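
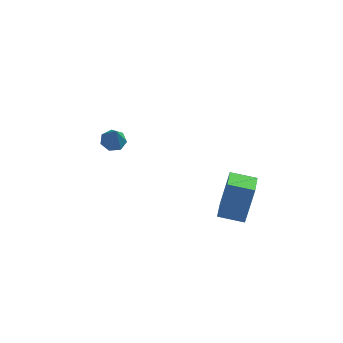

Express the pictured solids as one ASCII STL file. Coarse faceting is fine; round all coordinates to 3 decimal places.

solid 
facet normal -0.984 0.029 0.175
outer loop
vertex 1.67 -3.599 -1.091
vertex 1.665 -2.538 -1.295
vertex 1.304 -3.985 -3.091
endloop
endfacet
facet normal 0.003 -0.982 0.189
outer loop
vertex 2.515 -4.022 -3.305
vertex 1.67 -3.599 -1.091
vertex 1.304 -3.985 -3.091
endloop
endfacet
facet normal -0.984 0.030 0.174
outer loop
vertex 1.304 -3.985 -3.091
vertex 1.665 -2.538 -1.295
vertex 1.3 -2.925 -3.295
endloop
endfacet
facet normal -0.176 -0.187 -0.966
outer loop
vertex 1.3 -2.925 -3.295
vertex 2.515 -4.022 -3.305
vertex 1.304 -3.985 -3.091
endloop
endfacet
facet normal 0.176 0.187 0.966
outer loop
vertex 1.67 -3.599 -1.091
vertex 2.876 -2.575 -1.509
vertex 1.665 -2.538 -1.295
endloop
endfacet
facet normal 0.004 -0.982 0.189
outer loop
vertex 2.88 -3.635 -1.305
vertex 1.67 -3.599 -1.091
vertex 2.515 -4.022 -3.305
endloop
endfacet
facet normal 0.176 0.187 0.966
outer loop
vertex 2.88 -3.635 -1.305
vertex 2.876 -2.575 -1.509
vertex 1.67 -3.599 -1.091
endloop
endfacet
facet normal -0.003 0.982 -0.189
outer loop
vertex 1.665 -2.538 -1.295
vertex 2.876 -2.575 -1.509
vertex 1.3 -2.925 -3.295
endloop
endfacet
facet normal -0.176 -0.187 -0.966
outer loop
vertex 2.51 -2.961 -3.509
vertex 2.515 -4.022 -3.305
vertex 1.3 -2.925 -3.295
endloop
endfacet
facet normal -0.004 0.982 -0.189
outer loop
vertex 1.3 -2.925 -3.295
vertex 2.876 -2.575 -1.509
vertex 2.51 -2.961 -3.509
endloop
endfacet
facet normal 0.984 -0.029 -0.174
outer loop
vertex 2.51 -2.961 -3.509
vertex 2.88 -3.635 -1.305
vertex 2.515 -4.022 -3.305
endloop
endfacet
facet normal 0.984 -0.030 -0.174
outer loop
vertex 2.876 -2.575 -1.509
vertex 2.88 -3.635 -1.305
vertex 2.51 -2.961 -3.509
endloop
endfacet
facet normal -0.174 0.361 -0.916
outer loop
vertex -3.578 -0.003 -2.958
vertex -3.983 0.403 -2.721
vertex -3.373 0.472 -2.81
endloop
endfacet
facet normal 0.903 -0.420 0.096
outer loop
vertex -3.578 -0.003 -2.958
vertex -3.373 0.472 -2.81
vertex -3.757 -0.063 -1.539
endloop
endfacet
facet normal -0.174 0.361 -0.916
outer loop
vertex -3.373 0.472 -2.81
vertex -3.983 0.403 -2.721
vertex -3.627 0.895 -2.595
endloop
endfacet
facet normal 0.862 0.318 0.394
outer loop
vertex -3.373 0.472 -2.81
vertex -3.627 0.895 -2.595
vertex -3.757 -0.063 -1.539
endloop
endfacet
facet normal -0.175 0.361 -0.916
outer loop
vertex -3.627 0.895 -2.595
vertex -3.983 0.403 -2.721
vertex -4.149 0.947 -2.475
endloop
endfacet
facet normal 0.224 0.708 0.670
outer loop
vertex -3.627 0.895 -2.595
vertex -4.149 0.947 -2.475
vertex -3.757 -0.063 -1.539
endloop
endfacet
facet normal -0.175 0.361 -0.916
outer loop
vertex -4.149 0.947 -2.475
vertex -3.983 0.403 -2.721
vertex -4.546 0.589 -2.54
endloop
endfacet
facet normal -0.529 0.457 0.715
outer loop
vertex -4.149 0.947 -2.475
vertex -4.546 0.589 -2.54
vertex -3.757 -0.063 -1.539
endloop
endfacet
facet normal -0.175 0.362 -0.916
outer loop
vertex -4.546 0.589 -2.54
vertex -3.983 0.403 -2.721
vertex -4.518 0.091 -2.742
endloop
endfacet
facet normal -0.833 -0.248 0.495
outer loop
vertex -4.546 0.589 -2.54
vertex -4.518 0.091 -2.742
vertex -3.757 -0.063 -1.539
endloop
endfacet
facet normal -0.175 0.361 -0.916
outer loop
vertex -4.518 0.091 -2.742
vertex -3.983 0.403 -2.721
vertex -4.087 -0.172 -2.928
endloop
endfacet
facet normal -0.456 -0.872 0.177
outer loop
vertex -4.518 0.091 -2.742
vertex -4.087 -0.172 -2.928
vertex -3.757 -0.063 -1.539
endloop
endfacet
facet normal -0.174 0.361 -0.916
outer loop
vertex -4.087 -0.172 -2.928
vertex -3.983 0.403 -2.721
vertex -3.578 -0.003 -2.958
endloop
endfacet
facet normal 0.315 -0.949 -0.000
outer loop
vertex -4.087 -0.172 -2.928
vertex -3.578 -0.003 -2.958
vertex -3.757 -0.063 -1.539
endloop
endfacet

endsolid


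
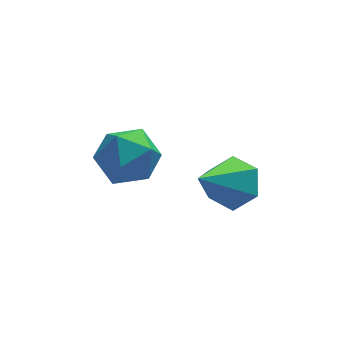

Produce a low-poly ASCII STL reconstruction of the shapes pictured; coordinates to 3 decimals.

solid 
facet normal 0.624 0.425 -0.656
outer loop
vertex 4.879 2.17 -0.061
vertex 4.28 2.237 -0.587
vertex 4.424 2.828 -0.067
endloop
endfacet
facet normal 0.266 0.192 0.945
outer loop
vertex 4.879 2.17 -0.061
vertex 4.424 2.828 -0.067
vertex 3.2 1.503 0.547
endloop
endfacet
facet normal 0.625 0.424 -0.655
outer loop
vertex 4.424 2.828 -0.067
vertex 4.28 2.237 -0.587
vertex 3.826 2.896 -0.593
endloop
endfacet
facet normal -0.440 0.679 0.588
outer loop
vertex 4.424 2.828 -0.067
vertex 3.826 2.896 -0.593
vertex 3.2 1.503 0.547
endloop
endfacet
facet normal 0.624 0.424 -0.656
outer loop
vertex 3.826 2.896 -0.593
vertex 4.28 2.237 -0.587
vertex 3.681 2.305 -1.113
endloop
endfacet
facet normal -0.938 0.329 -0.113
outer loop
vertex 3.826 2.896 -0.593
vertex 3.681 2.305 -1.113
vertex 3.2 1.503 0.547
endloop
endfacet
facet normal 0.624 0.425 -0.656
outer loop
vertex 3.681 2.305 -1.113
vertex 4.28 2.237 -0.587
vertex 4.136 1.647 -1.107
endloop
endfacet
facet normal -0.730 -0.509 -0.457
outer loop
vertex 3.681 2.305 -1.113
vertex 4.136 1.647 -1.107
vertex 3.2 1.503 0.547
endloop
endfacet
facet normal 0.624 0.425 -0.656
outer loop
vertex 4.136 1.647 -1.107
vertex 4.28 2.237 -0.587
vertex 4.735 1.579 -0.581
endloop
endfacet
facet normal -0.025 -0.995 -0.101
outer loop
vertex 4.136 1.647 -1.107
vertex 4.735 1.579 -0.581
vertex 3.2 1.503 0.547
endloop
endfacet
facet normal 0.624 0.425 -0.656
outer loop
vertex 4.735 1.579 -0.581
vertex 4.28 2.237 -0.587
vertex 4.879 2.17 -0.061
endloop
endfacet
facet normal 0.473 -0.644 0.601
outer loop
vertex 4.735 1.579 -0.581
vertex 4.879 2.17 -0.061
vertex 3.2 1.503 0.547
endloop
endfacet
facet normal -0.686 -0.358 0.633
outer loop
vertex 0.793 2.229 1.22
vertex 1.325 1.518 1.394
vertex 1.395 2.268 1.894
endloop
endfacet
facet normal -0.707 0.355 0.611
outer loop
vertex 0.793 2.229 1.22
vertex 1.395 2.268 1.894
vertex 1.28 2.98 1.348
endloop
endfacet
facet normal -0.832 0.551 -0.065
outer loop
vertex 0.793 2.229 1.22
vertex 1.28 2.98 1.348
vertex 1.14 2.67 0.51
endloop
endfacet
facet normal -0.887 -0.041 -0.459
outer loop
vertex 0.793 2.229 1.22
vertex 1.14 2.67 0.51
vertex 1.167 1.766 0.539
endloop
endfacet
facet normal -0.797 -0.603 -0.028
outer loop
vertex 0.793 2.229 1.22
vertex 1.167 1.766 0.539
vertex 1.325 1.518 1.394
endloop
endfacet
facet normal -0.065 0.601 0.797
outer loop
vertex 1.28 2.98 1.348
vertex 1.395 2.268 1.894
vertex 2.113 2.734 1.601
endloop
endfacet
facet normal -0.030 -0.553 0.833
outer loop
vertex 1.395 2.268 1.894
vertex 1.325 1.518 1.394
vertex 2.14 1.83 1.63
endloop
endfacet
facet normal -0.208 -0.949 -0.237
outer loop
vertex 1.325 1.518 1.394
vertex 1.167 1.766 0.539
vertex 2.0 1.52 0.792
endloop
endfacet
facet normal -0.355 -0.041 -0.934
outer loop
vertex 1.167 1.766 0.539
vertex 1.14 2.67 0.51
vertex 1.885 2.232 0.246
endloop
endfacet
facet normal -0.266 0.918 -0.295
outer loop
vertex 1.14 2.67 0.51
vertex 1.28 2.98 1.348
vertex 1.955 2.982 0.746
endloop
endfacet
facet normal 0.887 0.041 0.459
outer loop
vertex 2.487 2.271 0.92
vertex 2.113 2.734 1.601
vertex 2.14 1.83 1.63
endloop
endfacet
facet normal 0.832 -0.551 0.065
outer loop
vertex 2.487 2.271 0.92
vertex 2.14 1.83 1.63
vertex 2.0 1.52 0.792
endloop
endfacet
facet normal 0.707 -0.355 -0.611
outer loop
vertex 2.487 2.271 0.92
vertex 2.0 1.52 0.792
vertex 1.885 2.232 0.246
endloop
endfacet
facet normal 0.686 0.358 -0.633
outer loop
vertex 2.487 2.271 0.92
vertex 1.885 2.232 0.246
vertex 1.955 2.982 0.746
endloop
endfacet
facet normal 0.797 0.603 0.028
outer loop
vertex 2.487 2.271 0.92
vertex 1.955 2.982 0.746
vertex 2.113 2.734 1.601
endloop
endfacet
facet normal 0.355 0.041 0.934
outer loop
vertex 2.14 1.83 1.63
vertex 2.113 2.734 1.601
vertex 1.395 2.268 1.894
endloop
endfacet
facet normal 0.266 -0.918 0.295
outer loop
vertex 2.0 1.52 0.792
vertex 2.14 1.83 1.63
vertex 1.325 1.518 1.394
endloop
endfacet
facet normal 0.065 -0.601 -0.797
outer loop
vertex 1.885 2.232 0.246
vertex 2.0 1.52 0.792
vertex 1.167 1.766 0.539
endloop
endfacet
facet normal 0.030 0.553 -0.833
outer loop
vertex 1.955 2.982 0.746
vertex 1.885 2.232 0.246
vertex 1.14 2.67 0.51
endloop
endfacet
facet normal 0.208 0.949 0.237
outer loop
vertex 2.113 2.734 1.601
vertex 1.955 2.982 0.746
vertex 1.28 2.98 1.348
endloop
endfacet

endsolid


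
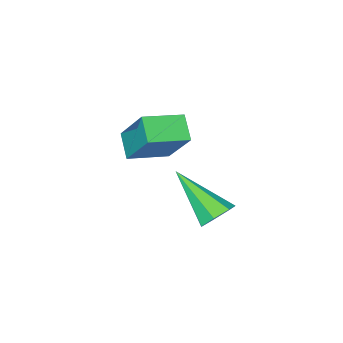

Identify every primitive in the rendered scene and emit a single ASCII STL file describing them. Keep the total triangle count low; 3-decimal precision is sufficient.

solid 
facet normal -0.944 0.285 -0.164
outer loop
vertex 0.527 1.549 -0.006
vertex 0.853 2.258 -0.648
vertex 0.405 0.341 -1.402
endloop
endfacet
facet normal -0.322 -0.702 0.635
outer loop
vertex 1.727 -0.058 -1.172
vertex 0.527 1.549 -0.006
vertex 0.405 0.341 -1.402
endloop
endfacet
facet normal -0.944 0.285 -0.164
outer loop
vertex 0.405 0.341 -1.402
vertex 0.853 2.258 -0.648
vertex 0.731 1.05 -2.044
endloop
endfacet
facet normal -0.066 -0.653 -0.755
outer loop
vertex 0.731 1.05 -2.044
vertex 1.727 -0.058 -1.172
vertex 0.405 0.341 -1.402
endloop
endfacet
facet normal 0.066 0.653 0.755
outer loop
vertex 0.527 1.549 -0.006
vertex 2.175 1.859 -0.418
vertex 0.853 2.258 -0.648
endloop
endfacet
facet normal -0.322 -0.702 0.635
outer loop
vertex 1.849 1.15 0.224
vertex 0.527 1.549 -0.006
vertex 1.727 -0.058 -1.172
endloop
endfacet
facet normal 0.066 0.653 0.755
outer loop
vertex 1.849 1.15 0.224
vertex 2.175 1.859 -0.418
vertex 0.527 1.549 -0.006
endloop
endfacet
facet normal 0.322 0.702 -0.635
outer loop
vertex 0.853 2.258 -0.648
vertex 2.175 1.859 -0.418
vertex 0.731 1.05 -2.044
endloop
endfacet
facet normal -0.066 -0.653 -0.755
outer loop
vertex 2.053 0.651 -1.814
vertex 1.727 -0.058 -1.172
vertex 0.731 1.05 -2.044
endloop
endfacet
facet normal 0.322 0.702 -0.635
outer loop
vertex 0.731 1.05 -2.044
vertex 2.175 1.859 -0.418
vertex 2.053 0.651 -1.814
endloop
endfacet
facet normal 0.944 -0.285 0.164
outer loop
vertex 2.053 0.651 -1.814
vertex 1.849 1.15 0.224
vertex 1.727 -0.058 -1.172
endloop
endfacet
facet normal 0.944 -0.285 0.164
outer loop
vertex 2.175 1.859 -0.418
vertex 1.849 1.15 0.224
vertex 2.053 0.651 -1.814
endloop
endfacet
facet normal -0.151 0.761 -0.631
outer loop
vertex 0.636 2.516 -4.521
vertex -0.044 2.472 -4.411
vertex 0.424 2.848 -4.07
endloop
endfacet
facet normal 0.929 0.114 0.353
outer loop
vertex 0.636 2.516 -4.521
vertex 0.424 2.848 -4.07
vertex 0.284 0.828 -3.049
endloop
endfacet
facet normal -0.152 0.761 -0.631
outer loop
vertex 0.424 2.848 -4.07
vertex -0.044 2.472 -4.411
vertex -0.141 2.896 -3.876
endloop
endfacet
facet normal 0.327 0.408 0.852
outer loop
vertex 0.424 2.848 -4.07
vertex -0.141 2.896 -3.876
vertex 0.284 0.828 -3.049
endloop
endfacet
facet normal -0.152 0.761 -0.631
outer loop
vertex -0.141 2.896 -3.876
vertex -0.044 2.472 -4.411
vertex -0.632 2.625 -4.085
endloop
endfacet
facet normal -0.488 0.236 0.840
outer loop
vertex -0.141 2.896 -3.876
vertex -0.632 2.625 -4.085
vertex 0.284 0.828 -3.049
endloop
endfacet
facet normal -0.152 0.761 -0.631
outer loop
vertex -0.632 2.625 -4.085
vertex -0.044 2.472 -4.411
vertex -0.68 2.239 -4.539
endloop
endfacet
facet normal -0.905 -0.272 0.327
outer loop
vertex -0.632 2.625 -4.085
vertex -0.68 2.239 -4.539
vertex 0.284 0.828 -3.049
endloop
endfacet
facet normal -0.152 0.761 -0.630
outer loop
vertex -0.68 2.239 -4.539
vertex -0.044 2.472 -4.411
vertex -0.249 2.028 -4.898
endloop
endfacet
facet normal -0.609 -0.734 -0.300
outer loop
vertex -0.68 2.239 -4.539
vertex -0.249 2.028 -4.898
vertex 0.284 0.828 -3.049
endloop
endfacet
facet normal -0.151 0.761 -0.630
outer loop
vertex -0.249 2.028 -4.898
vertex -0.044 2.472 -4.411
vertex 0.337 2.152 -4.889
endloop
endfacet
facet normal 0.178 -0.801 -0.571
outer loop
vertex -0.249 2.028 -4.898
vertex 0.337 2.152 -4.889
vertex 0.284 0.828 -3.049
endloop
endfacet
facet normal -0.151 0.761 -0.630
outer loop
vertex 0.337 2.152 -4.889
vertex -0.044 2.472 -4.411
vertex 0.636 2.516 -4.521
endloop
endfacet
facet normal 0.861 -0.424 -0.280
outer loop
vertex 0.337 2.152 -4.889
vertex 0.636 2.516 -4.521
vertex 0.284 0.828 -3.049
endloop
endfacet

endsolid


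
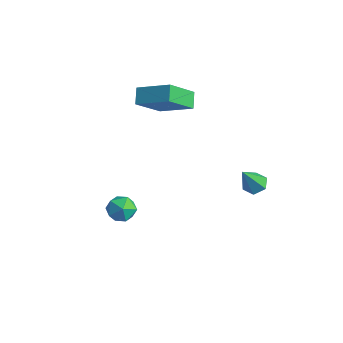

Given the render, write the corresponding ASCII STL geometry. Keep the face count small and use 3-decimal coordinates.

solid 
facet normal -0.710 0.695 -0.113
outer loop
vertex -2.541 -0.822 -2.845
vertex -2.723 -0.864 -1.96
vertex -2.104 -0.281 -2.267
endloop
endfacet
facet normal -0.188 0.784 -0.591
outer loop
vertex -2.541 -0.822 -2.845
vertex -2.104 -0.281 -2.267
vertex -1.653 -0.681 -2.941
endloop
endfacet
facet normal -0.134 0.184 -0.974
outer loop
vertex -2.541 -0.822 -2.845
vertex -1.653 -0.681 -2.941
vertex -1.993 -1.511 -3.051
endloop
endfacet
facet normal -0.623 -0.277 -0.731
outer loop
vertex -2.541 -0.822 -2.845
vertex -1.993 -1.511 -3.051
vertex -2.654 -1.625 -2.444
endloop
endfacet
facet normal -0.979 0.038 -0.200
outer loop
vertex -2.541 -0.822 -2.845
vertex -2.654 -1.625 -2.444
vertex -2.723 -0.864 -1.96
endloop
endfacet
facet normal 0.422 0.875 -0.237
outer loop
vertex -1.653 -0.681 -2.941
vertex -2.104 -0.281 -2.267
vertex -1.286 -0.635 -2.116
endloop
endfacet
facet normal -0.421 0.730 0.538
outer loop
vertex -2.104 -0.281 -2.267
vertex -2.723 -0.864 -1.96
vertex -1.947 -0.749 -1.509
endloop
endfacet
facet normal -0.855 -0.331 0.399
outer loop
vertex -2.723 -0.864 -1.96
vertex -2.654 -1.625 -2.444
vertex -2.287 -1.579 -1.619
endloop
endfacet
facet normal -0.279 -0.842 -0.462
outer loop
vertex -2.654 -1.625 -2.444
vertex -1.993 -1.511 -3.051
vertex -1.836 -1.979 -2.293
endloop
endfacet
facet normal 0.511 -0.096 -0.854
outer loop
vertex -1.993 -1.511 -3.051
vertex -1.653 -0.681 -2.941
vertex -1.217 -1.396 -2.6
endloop
endfacet
facet normal 0.623 0.277 0.731
outer loop
vertex -1.399 -1.438 -1.715
vertex -1.286 -0.635 -2.116
vertex -1.947 -0.749 -1.509
endloop
endfacet
facet normal 0.134 -0.184 0.974
outer loop
vertex -1.399 -1.438 -1.715
vertex -1.947 -0.749 -1.509
vertex -2.287 -1.579 -1.619
endloop
endfacet
facet normal 0.188 -0.784 0.591
outer loop
vertex -1.399 -1.438 -1.715
vertex -2.287 -1.579 -1.619
vertex -1.836 -1.979 -2.293
endloop
endfacet
facet normal 0.710 -0.695 0.113
outer loop
vertex -1.399 -1.438 -1.715
vertex -1.836 -1.979 -2.293
vertex -1.217 -1.396 -2.6
endloop
endfacet
facet normal 0.979 -0.038 0.200
outer loop
vertex -1.399 -1.438 -1.715
vertex -1.217 -1.396 -2.6
vertex -1.286 -0.635 -2.116
endloop
endfacet
facet normal 0.279 0.842 0.462
outer loop
vertex -1.947 -0.749 -1.509
vertex -1.286 -0.635 -2.116
vertex -2.104 -0.281 -2.267
endloop
endfacet
facet normal -0.511 0.096 0.854
outer loop
vertex -2.287 -1.579 -1.619
vertex -1.947 -0.749 -1.509
vertex -2.723 -0.864 -1.96
endloop
endfacet
facet normal -0.422 -0.875 0.237
outer loop
vertex -1.836 -1.979 -2.293
vertex -2.287 -1.579 -1.619
vertex -2.654 -1.625 -2.444
endloop
endfacet
facet normal 0.421 -0.730 -0.538
outer loop
vertex -1.217 -1.396 -2.6
vertex -1.836 -1.979 -2.293
vertex -1.993 -1.511 -3.051
endloop
endfacet
facet normal 0.855 0.331 -0.399
outer loop
vertex -1.286 -0.635 -2.116
vertex -1.217 -1.396 -2.6
vertex -1.653 -0.681 -2.941
endloop
endfacet
facet normal -0.590 0.505 0.630
outer loop
vertex -4.312 1.593 4.433
vertex -2.645 2.465 5.297
vertex -4.429 3.221 3.018
endloop
endfacet
facet normal -0.806 -0.421 -0.417
outer loop
vertex -3.815 2.695 2.363
vertex -4.312 1.593 4.433
vertex -4.429 3.221 3.018
endloop
endfacet
facet normal -0.590 0.505 0.630
outer loop
vertex -4.429 3.221 3.018
vertex -2.645 2.465 5.297
vertex -2.762 4.092 3.881
endloop
endfacet
facet normal -0.054 0.753 -0.656
outer loop
vertex -2.762 4.092 3.881
vertex -3.815 2.695 2.363
vertex -4.429 3.221 3.018
endloop
endfacet
facet normal 0.054 -0.753 0.656
outer loop
vertex -4.312 1.593 4.433
vertex -2.031 1.939 4.642
vertex -2.645 2.465 5.297
endloop
endfacet
facet normal -0.805 -0.421 -0.418
outer loop
vertex -3.698 1.068 3.779
vertex -4.312 1.593 4.433
vertex -3.815 2.695 2.363
endloop
endfacet
facet normal 0.054 -0.753 0.656
outer loop
vertex -3.698 1.068 3.779
vertex -2.031 1.939 4.642
vertex -4.312 1.593 4.433
endloop
endfacet
facet normal 0.806 0.421 0.417
outer loop
vertex -2.645 2.465 5.297
vertex -2.031 1.939 4.642
vertex -2.762 4.092 3.881
endloop
endfacet
facet normal -0.054 0.753 -0.656
outer loop
vertex -2.148 3.567 3.227
vertex -3.815 2.695 2.363
vertex -2.762 4.092 3.881
endloop
endfacet
facet normal 0.805 0.421 0.418
outer loop
vertex -2.762 4.092 3.881
vertex -2.031 1.939 4.642
vertex -2.148 3.567 3.227
endloop
endfacet
facet normal 0.590 -0.505 -0.629
outer loop
vertex -2.148 3.567 3.227
vertex -3.698 1.068 3.779
vertex -3.815 2.695 2.363
endloop
endfacet
facet normal 0.590 -0.505 -0.630
outer loop
vertex -2.031 1.939 4.642
vertex -3.698 1.068 3.779
vertex -2.148 3.567 3.227
endloop
endfacet
facet normal -0.095 0.530 -0.843
outer loop
vertex 3.638 2.846 0.745
vertex 3.204 3.277 1.065
vertex 3.882 3.405 1.069
endloop
endfacet
facet normal 0.914 -0.405 0.010
outer loop
vertex 3.638 2.846 0.745
vertex 3.882 3.405 1.069
vertex 3.376 2.303 2.615
endloop
endfacet
facet normal -0.095 0.529 -0.843
outer loop
vertex 3.882 3.405 1.069
vertex 3.204 3.277 1.065
vertex 3.448 3.836 1.388
endloop
endfacet
facet normal 0.763 0.382 0.522
outer loop
vertex 3.882 3.405 1.069
vertex 3.448 3.836 1.388
vertex 3.376 2.303 2.615
endloop
endfacet
facet normal -0.095 0.529 -0.843
outer loop
vertex 3.448 3.836 1.388
vertex 3.204 3.277 1.065
vertex 2.77 3.708 1.384
endloop
endfacet
facet normal -0.122 0.624 0.772
outer loop
vertex 3.448 3.836 1.388
vertex 2.77 3.708 1.384
vertex 3.376 2.303 2.615
endloop
endfacet
facet normal -0.093 0.530 -0.843
outer loop
vertex 2.77 3.708 1.384
vertex 3.204 3.277 1.065
vertex 2.526 3.15 1.06
endloop
endfacet
facet normal -0.856 0.078 0.511
outer loop
vertex 2.77 3.708 1.384
vertex 2.526 3.15 1.06
vertex 3.376 2.303 2.615
endloop
endfacet
facet normal -0.093 0.530 -0.843
outer loop
vertex 2.526 3.15 1.06
vertex 3.204 3.277 1.065
vertex 2.96 2.719 0.741
endloop
endfacet
facet normal -0.705 -0.709 -0.001
outer loop
vertex 2.526 3.15 1.06
vertex 2.96 2.719 0.741
vertex 3.376 2.303 2.615
endloop
endfacet
facet normal -0.094 0.530 -0.842
outer loop
vertex 2.96 2.719 0.741
vertex 3.204 3.277 1.065
vertex 3.638 2.846 0.745
endloop
endfacet
facet normal 0.180 -0.951 -0.251
outer loop
vertex 2.96 2.719 0.741
vertex 3.638 2.846 0.745
vertex 3.376 2.303 2.615
endloop
endfacet

endsolid


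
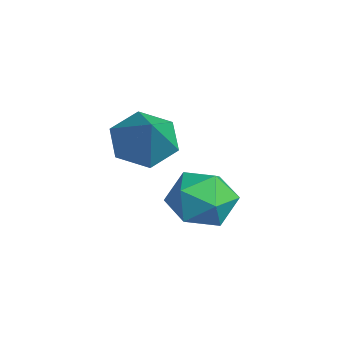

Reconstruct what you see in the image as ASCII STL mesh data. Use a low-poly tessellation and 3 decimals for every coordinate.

solid 
facet normal -0.447 0.299 0.843
outer loop
vertex -0.802 2.66 -0.553
vertex -0.84 1.594 -0.195
vertex 0.05 2.238 0.049
endloop
endfacet
facet normal -0.016 0.808 0.589
outer loop
vertex -0.802 2.66 -0.553
vertex 0.05 2.238 0.049
vertex 0.261 2.892 -0.842
endloop
endfacet
facet normal -0.231 0.970 -0.071
outer loop
vertex -0.802 2.66 -0.553
vertex 0.261 2.892 -0.842
vertex -0.499 2.653 -1.637
endloop
endfacet
facet normal -0.796 0.561 -0.226
outer loop
vertex -0.802 2.66 -0.553
vertex -0.499 2.653 -1.637
vertex -1.179 1.85 -1.237
endloop
endfacet
facet normal -0.929 0.147 0.338
outer loop
vertex -0.802 2.66 -0.553
vertex -1.179 1.85 -1.237
vertex -0.84 1.594 -0.195
endloop
endfacet
facet normal 0.643 0.537 0.546
outer loop
vertex 0.261 2.892 -0.842
vertex 0.05 2.238 0.049
vertex 0.879 1.97 -0.663
endloop
endfacet
facet normal -0.055 -0.286 0.957
outer loop
vertex 0.05 2.238 0.049
vertex -0.84 1.594 -0.195
vertex 0.199 1.167 -0.263
endloop
endfacet
facet normal -0.835 -0.532 0.141
outer loop
vertex -0.84 1.594 -0.195
vertex -1.179 1.85 -1.237
vertex -0.561 0.928 -1.058
endloop
endfacet
facet normal -0.619 0.139 -0.773
outer loop
vertex -1.179 1.85 -1.237
vertex -0.499 2.653 -1.637
vertex -0.35 1.582 -1.949
endloop
endfacet
facet normal 0.295 0.800 -0.522
outer loop
vertex -0.499 2.653 -1.637
vertex 0.261 2.892 -0.842
vertex 0.54 2.226 -1.705
endloop
endfacet
facet normal 0.796 -0.561 0.226
outer loop
vertex 0.502 1.16 -1.347
vertex 0.879 1.97 -0.663
vertex 0.199 1.167 -0.263
endloop
endfacet
facet normal 0.231 -0.970 0.071
outer loop
vertex 0.502 1.16 -1.347
vertex 0.199 1.167 -0.263
vertex -0.561 0.928 -1.058
endloop
endfacet
facet normal 0.016 -0.808 -0.589
outer loop
vertex 0.502 1.16 -1.347
vertex -0.561 0.928 -1.058
vertex -0.35 1.582 -1.949
endloop
endfacet
facet normal 0.447 -0.299 -0.843
outer loop
vertex 0.502 1.16 -1.347
vertex -0.35 1.582 -1.949
vertex 0.54 2.226 -1.705
endloop
endfacet
facet normal 0.929 -0.147 -0.338
outer loop
vertex 0.502 1.16 -1.347
vertex 0.54 2.226 -1.705
vertex 0.879 1.97 -0.663
endloop
endfacet
facet normal 0.619 -0.139 0.773
outer loop
vertex 0.199 1.167 -0.263
vertex 0.879 1.97 -0.663
vertex 0.05 2.238 0.049
endloop
endfacet
facet normal -0.295 -0.800 0.522
outer loop
vertex -0.561 0.928 -1.058
vertex 0.199 1.167 -0.263
vertex -0.84 1.594 -0.195
endloop
endfacet
facet normal -0.643 -0.537 -0.546
outer loop
vertex -0.35 1.582 -1.949
vertex -0.561 0.928 -1.058
vertex -1.179 1.85 -1.237
endloop
endfacet
facet normal 0.055 0.286 -0.957
outer loop
vertex 0.54 2.226 -1.705
vertex -0.35 1.582 -1.949
vertex -0.499 2.653 -1.637
endloop
endfacet
facet normal 0.835 0.532 -0.141
outer loop
vertex 0.879 1.97 -0.663
vertex 0.54 2.226 -1.705
vertex 0.261 2.892 -0.842
endloop
endfacet
facet normal -0.706 0.107 -0.700
outer loop
vertex -0.105 0.393 0.617
vertex -0.825 0.445 1.351
vertex -0.365 1.304 1.019
endloop
endfacet
facet normal 0.896 0.366 -0.251
outer loop
vertex -0.105 0.393 0.617
vertex -0.365 1.304 1.019
vertex 0.545 0.235 2.709
endloop
endfacet
facet normal -0.706 0.108 -0.700
outer loop
vertex -0.365 1.304 1.019
vertex -0.825 0.445 1.351
vertex -1.085 1.356 1.754
endloop
endfacet
facet normal 0.397 0.857 0.328
outer loop
vertex -0.365 1.304 1.019
vertex -1.085 1.356 1.754
vertex 0.545 0.235 2.709
endloop
endfacet
facet normal -0.706 0.108 -0.700
outer loop
vertex -1.085 1.356 1.754
vertex -0.825 0.445 1.351
vertex -1.545 0.497 2.086
endloop
endfacet
facet normal -0.204 0.446 0.872
outer loop
vertex -1.085 1.356 1.754
vertex -1.545 0.497 2.086
vertex 0.545 0.235 2.709
endloop
endfacet
facet normal -0.706 0.108 -0.700
outer loop
vertex -1.545 0.497 2.086
vertex -0.825 0.445 1.351
vertex -1.285 -0.415 1.683
endloop
endfacet
facet normal -0.306 -0.456 0.835
outer loop
vertex -1.545 0.497 2.086
vertex -1.285 -0.415 1.683
vertex 0.545 0.235 2.709
endloop
endfacet
facet normal -0.706 0.108 -0.700
outer loop
vertex -1.285 -0.415 1.683
vertex -0.825 0.445 1.351
vertex -0.565 -0.467 0.948
endloop
endfacet
facet normal 0.193 -0.947 0.256
outer loop
vertex -1.285 -0.415 1.683
vertex -0.565 -0.467 0.948
vertex 0.545 0.235 2.709
endloop
endfacet
facet normal -0.706 0.108 -0.700
outer loop
vertex -0.565 -0.467 0.948
vertex -0.825 0.445 1.351
vertex -0.105 0.393 0.617
endloop
endfacet
facet normal 0.794 -0.535 -0.287
outer loop
vertex -0.565 -0.467 0.948
vertex -0.105 0.393 0.617
vertex 0.545 0.235 2.709
endloop
endfacet

endsolid


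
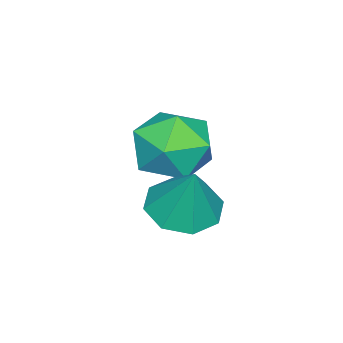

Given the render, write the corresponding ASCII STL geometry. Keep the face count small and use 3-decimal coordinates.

solid 
facet normal -0.258 -0.310 -0.915
outer loop
vertex 2.095 2.159 1.214
vertex 1.351 2.227 1.401
vertex 1.88 2.695 1.093
endloop
endfacet
facet normal 0.909 0.394 0.132
outer loop
vertex 2.095 2.159 1.214
vertex 1.88 2.695 1.093
vertex 1.689 2.633 2.599
endloop
endfacet
facet normal -0.259 -0.310 -0.915
outer loop
vertex 1.88 2.695 1.093
vertex 1.351 2.227 1.401
vertex 1.355 2.956 1.153
endloop
endfacet
facet normal 0.452 0.887 0.094
outer loop
vertex 1.88 2.695 1.093
vertex 1.355 2.956 1.153
vertex 1.689 2.633 2.599
endloop
endfacet
facet normal -0.257 -0.310 -0.915
outer loop
vertex 1.355 2.956 1.153
vertex 1.351 2.227 1.401
vertex 0.828 2.791 1.357
endloop
endfacet
facet normal -0.197 0.946 0.257
outer loop
vertex 1.355 2.956 1.153
vertex 0.828 2.791 1.357
vertex 1.689 2.633 2.599
endloop
endfacet
facet normal -0.257 -0.310 -0.915
outer loop
vertex 0.828 2.791 1.357
vertex 1.351 2.227 1.401
vertex 0.607 2.295 1.587
endloop
endfacet
facet normal -0.659 0.538 0.526
outer loop
vertex 0.828 2.791 1.357
vertex 0.607 2.295 1.587
vertex 1.689 2.633 2.599
endloop
endfacet
facet normal -0.257 -0.310 -0.915
outer loop
vertex 0.607 2.295 1.587
vertex 1.351 2.227 1.401
vertex 0.822 1.76 1.708
endloop
endfacet
facet normal -0.663 -0.099 0.742
outer loop
vertex 0.607 2.295 1.587
vertex 0.822 1.76 1.708
vertex 1.689 2.633 2.599
endloop
endfacet
facet normal -0.259 -0.309 -0.915
outer loop
vertex 0.822 1.76 1.708
vertex 1.351 2.227 1.401
vertex 1.347 1.498 1.648
endloop
endfacet
facet normal -0.206 -0.591 0.780
outer loop
vertex 0.822 1.76 1.708
vertex 1.347 1.498 1.648
vertex 1.689 2.633 2.599
endloop
endfacet
facet normal -0.257 -0.309 -0.916
outer loop
vertex 1.347 1.498 1.648
vertex 1.351 2.227 1.401
vertex 1.874 1.664 1.444
endloop
endfacet
facet normal 0.444 -0.650 0.617
outer loop
vertex 1.347 1.498 1.648
vertex 1.874 1.664 1.444
vertex 1.689 2.633 2.599
endloop
endfacet
facet normal -0.258 -0.310 -0.915
outer loop
vertex 1.874 1.664 1.444
vertex 1.351 2.227 1.401
vertex 2.095 2.159 1.214
endloop
endfacet
facet normal 0.905 -0.242 0.348
outer loop
vertex 1.874 1.664 1.444
vertex 2.095 2.159 1.214
vertex 1.689 2.633 2.599
endloop
endfacet
facet normal -0.916 0.353 -0.192
outer loop
vertex -0.72 1.761 1.293
vertex -1.08 0.896 1.421
vertex -1.005 1.49 2.154
endloop
endfacet
facet normal -0.506 0.857 0.102
outer loop
vertex -0.72 1.761 1.293
vertex -1.005 1.49 2.154
vertex -0.2 1.977 2.054
endloop
endfacet
facet normal 0.066 0.947 -0.314
outer loop
vertex -0.72 1.761 1.293
vertex -0.2 1.977 2.054
vertex 0.223 1.684 1.26
endloop
endfacet
facet normal 0.010 0.500 -0.866
outer loop
vertex -0.72 1.761 1.293
vertex 0.223 1.684 1.26
vertex -0.321 1.016 0.868
endloop
endfacet
facet normal -0.597 0.131 -0.791
outer loop
vertex -0.72 1.761 1.293
vertex -0.321 1.016 0.868
vertex -1.08 0.896 1.421
endloop
endfacet
facet normal -0.281 0.616 0.736
outer loop
vertex -0.2 1.977 2.054
vertex -1.005 1.49 2.154
vertex -0.239 1.244 2.652
endloop
endfacet
facet normal -0.945 -0.200 0.258
outer loop
vertex -1.005 1.49 2.154
vertex -1.08 0.896 1.421
vertex -0.783 0.576 2.26
endloop
endfacet
facet normal -0.430 -0.557 -0.711
outer loop
vertex -1.08 0.896 1.421
vertex -0.321 1.016 0.868
vertex -0.36 0.283 1.466
endloop
endfacet
facet normal 0.553 0.038 -0.832
outer loop
vertex -0.321 1.016 0.868
vertex 0.223 1.684 1.26
vertex 0.445 0.77 1.366
endloop
endfacet
facet normal 0.645 0.762 0.062
outer loop
vertex 0.223 1.684 1.26
vertex -0.2 1.977 2.054
vertex 0.52 1.364 2.099
endloop
endfacet
facet normal -0.010 -0.500 0.866
outer loop
vertex 0.16 0.499 2.227
vertex -0.239 1.244 2.652
vertex -0.783 0.576 2.26
endloop
endfacet
facet normal -0.066 -0.947 0.314
outer loop
vertex 0.16 0.499 2.227
vertex -0.783 0.576 2.26
vertex -0.36 0.283 1.466
endloop
endfacet
facet normal 0.506 -0.857 -0.102
outer loop
vertex 0.16 0.499 2.227
vertex -0.36 0.283 1.466
vertex 0.445 0.77 1.366
endloop
endfacet
facet normal 0.916 -0.353 0.192
outer loop
vertex 0.16 0.499 2.227
vertex 0.445 0.77 1.366
vertex 0.52 1.364 2.099
endloop
endfacet
facet normal 0.597 -0.131 0.791
outer loop
vertex 0.16 0.499 2.227
vertex 0.52 1.364 2.099
vertex -0.239 1.244 2.652
endloop
endfacet
facet normal -0.553 -0.038 0.832
outer loop
vertex -0.783 0.576 2.26
vertex -0.239 1.244 2.652
vertex -1.005 1.49 2.154
endloop
endfacet
facet normal -0.645 -0.762 -0.062
outer loop
vertex -0.36 0.283 1.466
vertex -0.783 0.576 2.26
vertex -1.08 0.896 1.421
endloop
endfacet
facet normal 0.281 -0.616 -0.736
outer loop
vertex 0.445 0.77 1.366
vertex -0.36 0.283 1.466
vertex -0.321 1.016 0.868
endloop
endfacet
facet normal 0.945 0.200 -0.258
outer loop
vertex 0.52 1.364 2.099
vertex 0.445 0.77 1.366
vertex 0.223 1.684 1.26
endloop
endfacet
facet normal 0.430 0.557 0.711
outer loop
vertex -0.239 1.244 2.652
vertex 0.52 1.364 2.099
vertex -0.2 1.977 2.054
endloop
endfacet

endsolid


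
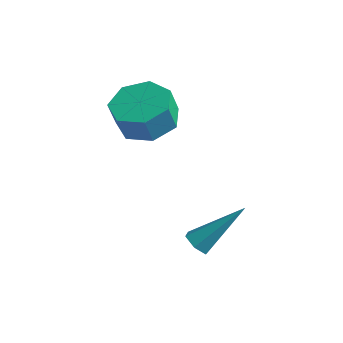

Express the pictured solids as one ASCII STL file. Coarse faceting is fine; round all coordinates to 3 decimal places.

solid 
facet normal -0.471 -0.563 -0.679
outer loop
vertex 0.308 0.83 -2.902
vertex -0.168 1.016 -2.726
vertex 0.093 1.275 -3.122
endloop
endfacet
facet normal 0.871 0.198 -0.451
outer loop
vertex 0.308 0.83 -2.902
vertex 0.093 1.275 -3.122
vertex 0.828 2.204 -1.294
endloop
endfacet
facet normal -0.472 -0.562 -0.679
outer loop
vertex 0.093 1.275 -3.122
vertex -0.168 1.016 -2.726
vertex -0.382 1.46 -2.945
endloop
endfacet
facet normal 0.149 0.856 -0.495
outer loop
vertex 0.093 1.275 -3.122
vertex -0.382 1.46 -2.945
vertex 0.828 2.204 -1.294
endloop
endfacet
facet normal -0.472 -0.562 -0.679
outer loop
vertex -0.382 1.46 -2.945
vertex -0.168 1.016 -2.726
vertex -0.643 1.201 -2.549
endloop
endfacet
facet normal -0.618 0.779 0.102
outer loop
vertex -0.382 1.46 -2.945
vertex -0.643 1.201 -2.549
vertex 0.828 2.204 -1.294
endloop
endfacet
facet normal -0.472 -0.563 -0.678
outer loop
vertex -0.643 1.201 -2.549
vertex -0.168 1.016 -2.726
vertex -0.428 0.757 -2.33
endloop
endfacet
facet normal -0.666 0.045 0.745
outer loop
vertex -0.643 1.201 -2.549
vertex -0.428 0.757 -2.33
vertex 0.828 2.204 -1.294
endloop
endfacet
facet normal -0.471 -0.564 -0.678
outer loop
vertex -0.428 0.757 -2.33
vertex -0.168 1.016 -2.726
vertex 0.047 0.572 -2.506
endloop
endfacet
facet normal 0.054 -0.612 0.789
outer loop
vertex -0.428 0.757 -2.33
vertex 0.047 0.572 -2.506
vertex 0.828 2.204 -1.294
endloop
endfacet
facet normal -0.471 -0.564 -0.678
outer loop
vertex 0.047 0.572 -2.506
vertex -0.168 1.016 -2.726
vertex 0.308 0.83 -2.902
endloop
endfacet
facet normal 0.822 -0.536 0.192
outer loop
vertex 0.047 0.572 -2.506
vertex 0.308 0.83 -2.902
vertex 0.828 2.204 -1.294
endloop
endfacet
facet normal 0.067 0.301 -0.951
outer loop
vertex -2.683 2.114 0.371
vertex -3.433 2.868 0.557
vertex -2.36 2.947 0.657
endloop
endfacet
facet normal 0.937 -0.348 -0.045
outer loop
vertex -2.683 2.114 0.371
vertex -2.36 2.947 0.657
vertex -2.757 1.777 1.437
endloop
endfacet
facet normal 0.937 -0.347 -0.044
outer loop
vertex -2.757 1.777 1.437
vertex -2.36 2.947 0.657
vertex -2.435 2.61 1.722
endloop
endfacet
facet normal -0.066 -0.300 0.952
outer loop
vertex -2.757 1.777 1.437
vertex -2.435 2.61 1.722
vertex -3.507 2.532 1.623
endloop
endfacet
facet normal 0.067 0.300 -0.952
outer loop
vertex -2.36 2.947 0.657
vertex -3.433 2.868 0.557
vertex -2.846 3.72 0.867
endloop
endfacet
facet normal 0.852 0.478 0.211
outer loop
vertex -2.36 2.947 0.657
vertex -2.846 3.72 0.867
vertex -2.435 2.61 1.722
endloop
endfacet
facet normal 0.853 0.478 0.210
outer loop
vertex -2.435 2.61 1.722
vertex -2.846 3.72 0.867
vertex -2.92 3.383 1.933
endloop
endfacet
facet normal -0.066 -0.301 0.951
outer loop
vertex -2.435 2.61 1.722
vertex -2.92 3.383 1.933
vertex -3.507 2.532 1.623
endloop
endfacet
facet normal 0.066 0.300 -0.951
outer loop
vertex -2.846 3.72 0.867
vertex -3.433 2.868 0.557
vertex -3.773 3.852 0.844
endloop
endfacet
facet normal 0.127 0.943 0.307
outer loop
vertex -2.846 3.72 0.867
vertex -3.773 3.852 0.844
vertex -2.92 3.383 1.933
endloop
endfacet
facet normal 0.128 0.943 0.306
outer loop
vertex -2.92 3.383 1.933
vertex -3.773 3.852 0.844
vertex -3.848 3.516 1.91
endloop
endfacet
facet normal -0.067 -0.301 0.951
outer loop
vertex -2.92 3.383 1.933
vertex -3.848 3.516 1.91
vertex -3.507 2.532 1.623
endloop
endfacet
facet normal 0.066 0.300 -0.952
outer loop
vertex -3.773 3.852 0.844
vertex -3.433 2.868 0.557
vertex -4.444 3.243 0.605
endloop
endfacet
facet normal -0.695 0.698 0.171
outer loop
vertex -3.773 3.852 0.844
vertex -4.444 3.243 0.605
vertex -3.848 3.516 1.91
endloop
endfacet
facet normal -0.695 0.698 0.171
outer loop
vertex -3.848 3.516 1.91
vertex -4.444 3.243 0.605
vertex -4.519 2.907 1.671
endloop
endfacet
facet normal -0.066 -0.300 0.951
outer loop
vertex -3.848 3.516 1.91
vertex -4.519 2.907 1.671
vertex -3.507 2.532 1.623
endloop
endfacet
facet normal 0.066 0.300 -0.952
outer loop
vertex -4.444 3.243 0.605
vertex -3.433 2.868 0.557
vertex -4.354 2.352 0.33
endloop
endfacet
facet normal -0.993 -0.072 -0.092
outer loop
vertex -4.444 3.243 0.605
vertex -4.354 2.352 0.33
vertex -4.519 2.907 1.671
endloop
endfacet
facet normal -0.993 -0.073 -0.092
outer loop
vertex -4.519 2.907 1.671
vertex -4.354 2.352 0.33
vertex -4.428 2.016 1.396
endloop
endfacet
facet normal -0.066 -0.300 0.952
outer loop
vertex -4.519 2.907 1.671
vertex -4.428 2.016 1.396
vertex -3.507 2.532 1.623
endloop
endfacet
facet normal 0.066 0.300 -0.951
outer loop
vertex -4.354 2.352 0.33
vertex -3.433 2.868 0.557
vertex -3.57 1.85 0.226
endloop
endfacet
facet normal -0.543 -0.789 -0.286
outer loop
vertex -4.354 2.352 0.33
vertex -3.57 1.85 0.226
vertex -4.428 2.016 1.396
endloop
endfacet
facet normal -0.544 -0.788 -0.287
outer loop
vertex -4.428 2.016 1.396
vertex -3.57 1.85 0.226
vertex -3.644 1.513 1.291
endloop
endfacet
facet normal -0.066 -0.301 0.951
outer loop
vertex -4.428 2.016 1.396
vertex -3.644 1.513 1.291
vertex -3.507 2.532 1.623
endloop
endfacet
facet normal 0.066 0.300 -0.951
outer loop
vertex -3.57 1.85 0.226
vertex -3.433 2.868 0.557
vertex -2.683 2.114 0.371
endloop
endfacet
facet normal 0.315 -0.911 -0.266
outer loop
vertex -3.57 1.85 0.226
vertex -2.683 2.114 0.371
vertex -3.644 1.513 1.291
endloop
endfacet
facet normal 0.315 -0.911 -0.266
outer loop
vertex -3.644 1.513 1.291
vertex -2.683 2.114 0.371
vertex -2.757 1.777 1.437
endloop
endfacet
facet normal -0.067 -0.301 0.951
outer loop
vertex -3.644 1.513 1.291
vertex -2.757 1.777 1.437
vertex -3.507 2.532 1.623
endloop
endfacet

endsolid


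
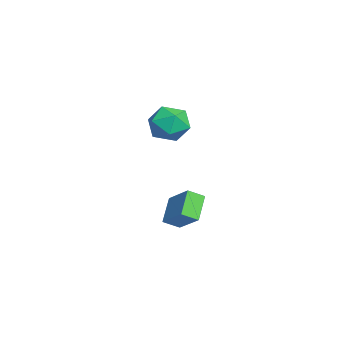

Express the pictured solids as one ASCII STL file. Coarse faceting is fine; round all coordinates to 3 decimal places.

solid 
facet normal -0.624 0.188 0.759
outer loop
vertex -4.08 0.992 1.289
vertex -4.78 0.303 0.884
vertex -4.043 -0.031 1.573
endloop
endfacet
facet normal 0.055 0.269 0.962
outer loop
vertex -4.08 0.992 1.289
vertex -4.043 -0.031 1.573
vertex -3.144 0.497 1.374
endloop
endfacet
facet normal 0.354 0.763 0.541
outer loop
vertex -4.08 0.992 1.289
vertex -3.144 0.497 1.374
vertex -3.324 1.157 0.561
endloop
endfacet
facet normal -0.140 0.987 0.078
outer loop
vertex -4.08 0.992 1.289
vertex -3.324 1.157 0.561
vertex -4.335 1.037 0.259
endloop
endfacet
facet normal -0.745 0.632 0.212
outer loop
vertex -4.08 0.992 1.289
vertex -4.335 1.037 0.259
vertex -4.78 0.303 0.884
endloop
endfacet
facet normal 0.394 -0.350 0.850
outer loop
vertex -3.144 0.497 1.374
vertex -4.043 -0.031 1.573
vertex -3.265 -0.497 1.021
endloop
endfacet
facet normal -0.705 -0.480 0.522
outer loop
vertex -4.043 -0.031 1.573
vertex -4.78 0.303 0.884
vertex -4.276 -0.617 0.719
endloop
endfacet
facet normal -0.901 0.238 -0.362
outer loop
vertex -4.78 0.303 0.884
vertex -4.335 1.037 0.259
vertex -4.456 0.043 -0.094
endloop
endfacet
facet normal 0.076 0.812 -0.578
outer loop
vertex -4.335 1.037 0.259
vertex -3.324 1.157 0.561
vertex -3.557 0.571 -0.293
endloop
endfacet
facet normal 0.877 0.450 0.171
outer loop
vertex -3.324 1.157 0.561
vertex -3.144 0.497 1.374
vertex -2.82 0.237 0.396
endloop
endfacet
facet normal 0.140 -0.987 -0.078
outer loop
vertex -3.52 -0.452 -0.009
vertex -3.265 -0.497 1.021
vertex -4.276 -0.617 0.719
endloop
endfacet
facet normal -0.354 -0.763 -0.541
outer loop
vertex -3.52 -0.452 -0.009
vertex -4.276 -0.617 0.719
vertex -4.456 0.043 -0.094
endloop
endfacet
facet normal -0.055 -0.269 -0.962
outer loop
vertex -3.52 -0.452 -0.009
vertex -4.456 0.043 -0.094
vertex -3.557 0.571 -0.293
endloop
endfacet
facet normal 0.624 -0.188 -0.759
outer loop
vertex -3.52 -0.452 -0.009
vertex -3.557 0.571 -0.293
vertex -2.82 0.237 0.396
endloop
endfacet
facet normal 0.745 -0.632 -0.212
outer loop
vertex -3.52 -0.452 -0.009
vertex -2.82 0.237 0.396
vertex -3.265 -0.497 1.021
endloop
endfacet
facet normal -0.076 -0.812 0.578
outer loop
vertex -4.276 -0.617 0.719
vertex -3.265 -0.497 1.021
vertex -4.043 -0.031 1.573
endloop
endfacet
facet normal -0.877 -0.450 -0.171
outer loop
vertex -4.456 0.043 -0.094
vertex -4.276 -0.617 0.719
vertex -4.78 0.303 0.884
endloop
endfacet
facet normal -0.394 0.350 -0.850
outer loop
vertex -3.557 0.571 -0.293
vertex -4.456 0.043 -0.094
vertex -4.335 1.037 0.259
endloop
endfacet
facet normal 0.705 0.480 -0.522
outer loop
vertex -2.82 0.237 0.396
vertex -3.557 0.571 -0.293
vertex -3.324 1.157 0.561
endloop
endfacet
facet normal 0.901 -0.238 0.362
outer loop
vertex -3.265 -0.497 1.021
vertex -2.82 0.237 0.396
vertex -3.144 0.497 1.374
endloop
endfacet
facet normal -0.664 -0.462 -0.588
outer loop
vertex 0.218 0.07 -2.035
vertex 0.085 0.781 -2.443
vertex 1.219 -0.248 -2.916
endloop
endfacet
facet normal 0.161 -0.856 0.492
outer loop
vertex 2.235 0.459 -2.017
vertex 0.218 0.07 -2.035
vertex 1.219 -0.248 -2.916
endloop
endfacet
facet normal -0.664 -0.462 -0.587
outer loop
vertex 1.219 -0.248 -2.916
vertex 0.085 0.781 -2.443
vertex 1.085 0.463 -3.324
endloop
endfacet
facet normal 0.730 -0.231 -0.643
outer loop
vertex 1.085 0.463 -3.324
vertex 2.235 0.459 -2.017
vertex 1.219 -0.248 -2.916
endloop
endfacet
facet normal -0.730 0.232 0.643
outer loop
vertex 0.218 0.07 -2.035
vertex 1.101 1.488 -1.544
vertex 0.085 0.781 -2.443
endloop
endfacet
facet normal 0.161 -0.856 0.491
outer loop
vertex 1.235 0.777 -1.136
vertex 0.218 0.07 -2.035
vertex 2.235 0.459 -2.017
endloop
endfacet
facet normal -0.730 0.232 0.643
outer loop
vertex 1.235 0.777 -1.136
vertex 1.101 1.488 -1.544
vertex 0.218 0.07 -2.035
endloop
endfacet
facet normal -0.161 0.856 -0.491
outer loop
vertex 0.085 0.781 -2.443
vertex 1.101 1.488 -1.544
vertex 1.085 0.463 -3.324
endloop
endfacet
facet normal 0.730 -0.232 -0.643
outer loop
vertex 2.102 1.17 -2.425
vertex 2.235 0.459 -2.017
vertex 1.085 0.463 -3.324
endloop
endfacet
facet normal -0.161 0.856 -0.491
outer loop
vertex 1.085 0.463 -3.324
vertex 1.101 1.488 -1.544
vertex 2.102 1.17 -2.425
endloop
endfacet
facet normal 0.665 0.462 0.588
outer loop
vertex 2.102 1.17 -2.425
vertex 1.235 0.777 -1.136
vertex 2.235 0.459 -2.017
endloop
endfacet
facet normal 0.664 0.462 0.588
outer loop
vertex 1.101 1.488 -1.544
vertex 1.235 0.777 -1.136
vertex 2.102 1.17 -2.425
endloop
endfacet

endsolid


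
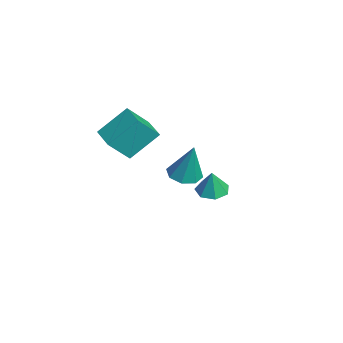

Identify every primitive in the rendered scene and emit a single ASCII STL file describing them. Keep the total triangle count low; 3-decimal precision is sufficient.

solid 
facet normal -0.206 0.069 -0.976
outer loop
vertex -2.267 0.272 -4.072
vertex -3.176 0.312 -3.877
vertex -2.568 1.012 -3.956
endloop
endfacet
facet normal 0.891 0.311 0.331
outer loop
vertex -2.267 0.272 -4.072
vertex -2.568 1.012 -3.956
vertex -2.864 0.208 -2.403
endloop
endfacet
facet normal -0.207 0.069 -0.976
outer loop
vertex -2.568 1.012 -3.956
vertex -3.176 0.312 -3.877
vertex -3.327 1.225 -3.78
endloop
endfacet
facet normal 0.339 0.808 0.483
outer loop
vertex -2.568 1.012 -3.956
vertex -3.327 1.225 -3.78
vertex -2.864 0.208 -2.403
endloop
endfacet
facet normal -0.206 0.070 -0.976
outer loop
vertex -3.327 1.225 -3.78
vertex -3.176 0.312 -3.877
vertex -3.971 0.75 -3.678
endloop
endfacet
facet normal -0.395 0.670 0.628
outer loop
vertex -3.327 1.225 -3.78
vertex -3.971 0.75 -3.678
vertex -2.864 0.208 -2.403
endloop
endfacet
facet normal -0.206 0.069 -0.976
outer loop
vertex -3.971 0.75 -3.678
vertex -3.176 0.312 -3.877
vertex -4.017 -0.054 -3.725
endloop
endfacet
facet normal -0.754 0.005 0.657
outer loop
vertex -3.971 0.75 -3.678
vertex -4.017 -0.054 -3.725
vertex -2.864 0.208 -2.403
endloop
endfacet
facet normal -0.207 0.069 -0.976
outer loop
vertex -4.017 -0.054 -3.725
vertex -3.176 0.312 -3.877
vertex -3.429 -0.583 -3.887
endloop
endfacet
facet normal -0.471 -0.691 0.548
outer loop
vertex -4.017 -0.054 -3.725
vertex -3.429 -0.583 -3.887
vertex -2.864 0.208 -2.403
endloop
endfacet
facet normal -0.206 0.069 -0.976
outer loop
vertex -3.429 -0.583 -3.887
vertex -3.176 0.312 -3.877
vertex -2.65 -0.437 -4.041
endloop
endfacet
facet normal 0.243 -0.891 0.383
outer loop
vertex -3.429 -0.583 -3.887
vertex -2.65 -0.437 -4.041
vertex -2.864 0.208 -2.403
endloop
endfacet
facet normal -0.206 0.069 -0.976
outer loop
vertex -2.65 -0.437 -4.041
vertex -3.176 0.312 -3.877
vertex -2.267 0.272 -4.072
endloop
endfacet
facet normal 0.848 -0.446 0.286
outer loop
vertex -2.65 -0.437 -4.041
vertex -2.267 0.272 -4.072
vertex -2.864 0.208 -2.403
endloop
endfacet
facet normal -0.981 -0.182 0.061
outer loop
vertex -4.612 -3.909 1.991
vertex -4.918 -2.716 0.624
vertex -4.403 -5.529 0.532
endloop
endfacet
facet normal 0.166 -0.648 0.743
outer loop
vertex -2.862 -5.244 0.436
vertex -4.612 -3.909 1.991
vertex -4.403 -5.529 0.532
endloop
endfacet
facet normal -0.981 -0.182 0.061
outer loop
vertex -4.403 -5.529 0.532
vertex -4.918 -2.716 0.624
vertex -4.709 -4.336 -0.835
endloop
endfacet
facet normal 0.095 -0.739 -0.667
outer loop
vertex -4.709 -4.336 -0.835
vertex -2.862 -5.244 0.436
vertex -4.403 -5.529 0.532
endloop
endfacet
facet normal -0.095 0.739 0.667
outer loop
vertex -4.612 -3.909 1.991
vertex -3.377 -2.431 0.528
vertex -4.918 -2.716 0.624
endloop
endfacet
facet normal 0.166 -0.648 0.743
outer loop
vertex -3.071 -3.624 1.895
vertex -4.612 -3.909 1.991
vertex -2.862 -5.244 0.436
endloop
endfacet
facet normal -0.095 0.739 0.667
outer loop
vertex -3.071 -3.624 1.895
vertex -3.377 -2.431 0.528
vertex -4.612 -3.909 1.991
endloop
endfacet
facet normal -0.166 0.648 -0.743
outer loop
vertex -4.918 -2.716 0.624
vertex -3.377 -2.431 0.528
vertex -4.709 -4.336 -0.835
endloop
endfacet
facet normal 0.095 -0.739 -0.667
outer loop
vertex -3.168 -4.051 -0.931
vertex -2.862 -5.244 0.436
vertex -4.709 -4.336 -0.835
endloop
endfacet
facet normal -0.166 0.648 -0.743
outer loop
vertex -4.709 -4.336 -0.835
vertex -3.377 -2.431 0.528
vertex -3.168 -4.051 -0.931
endloop
endfacet
facet normal 0.981 0.182 -0.061
outer loop
vertex -3.168 -4.051 -0.931
vertex -3.071 -3.624 1.895
vertex -2.862 -5.244 0.436
endloop
endfacet
facet normal 0.981 0.182 -0.061
outer loop
vertex -3.377 -2.431 0.528
vertex -3.071 -3.624 1.895
vertex -3.168 -4.051 -0.931
endloop
endfacet
facet normal -0.252 -0.152 -0.956
outer loop
vertex 3.485 -2.087 1.07
vertex 2.682 -2.447 1.339
vertex 2.977 -1.602 1.127
endloop
endfacet
facet normal 0.693 0.716 0.080
outer loop
vertex 3.485 -2.087 1.07
vertex 2.977 -1.602 1.127
vertex 3.238 -2.113 3.441
endloop
endfacet
facet normal -0.252 -0.152 -0.956
outer loop
vertex 2.977 -1.602 1.127
vertex 2.682 -2.447 1.339
vertex 2.297 -1.612 1.308
endloop
endfacet
facet normal 0.042 0.977 0.211
outer loop
vertex 2.977 -1.602 1.127
vertex 2.297 -1.612 1.308
vertex 3.238 -2.113 3.441
endloop
endfacet
facet normal -0.252 -0.152 -0.956
outer loop
vertex 2.297 -1.612 1.308
vertex 2.682 -2.447 1.339
vertex 1.842 -2.111 1.507
endloop
endfacet
facet normal -0.581 0.697 0.420
outer loop
vertex 2.297 -1.612 1.308
vertex 1.842 -2.111 1.507
vertex 3.238 -2.113 3.441
endloop
endfacet
facet normal -0.252 -0.152 -0.956
outer loop
vertex 1.842 -2.111 1.507
vertex 2.682 -2.447 1.339
vertex 1.88 -2.807 1.608
endloop
endfacet
facet normal -0.810 0.041 0.585
outer loop
vertex 1.842 -2.111 1.507
vertex 1.88 -2.807 1.608
vertex 3.238 -2.113 3.441
endloop
endfacet
facet normal -0.252 -0.152 -0.956
outer loop
vertex 1.88 -2.807 1.608
vertex 2.682 -2.447 1.339
vertex 2.387 -3.292 1.551
endloop
endfacet
facet normal -0.512 -0.606 0.609
outer loop
vertex 1.88 -2.807 1.608
vertex 2.387 -3.292 1.551
vertex 3.238 -2.113 3.441
endloop
endfacet
facet normal -0.252 -0.152 -0.956
outer loop
vertex 2.387 -3.292 1.551
vertex 2.682 -2.447 1.339
vertex 3.067 -3.282 1.37
endloop
endfacet
facet normal 0.140 -0.867 0.478
outer loop
vertex 2.387 -3.292 1.551
vertex 3.067 -3.282 1.37
vertex 3.238 -2.113 3.441
endloop
endfacet
facet normal -0.253 -0.152 -0.955
outer loop
vertex 3.067 -3.282 1.37
vertex 2.682 -2.447 1.339
vertex 3.522 -2.782 1.17
endloop
endfacet
facet normal 0.763 -0.587 0.269
outer loop
vertex 3.067 -3.282 1.37
vertex 3.522 -2.782 1.17
vertex 3.238 -2.113 3.441
endloop
endfacet
facet normal -0.252 -0.151 -0.956
outer loop
vertex 3.522 -2.782 1.17
vertex 2.682 -2.447 1.339
vertex 3.485 -2.087 1.07
endloop
endfacet
facet normal 0.992 0.068 0.104
outer loop
vertex 3.522 -2.782 1.17
vertex 3.485 -2.087 1.07
vertex 3.238 -2.113 3.441
endloop
endfacet

endsolid


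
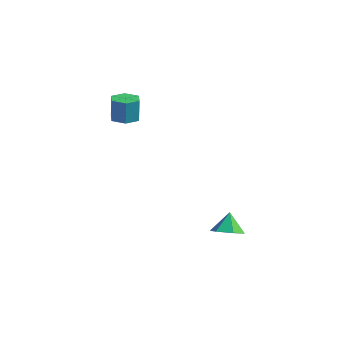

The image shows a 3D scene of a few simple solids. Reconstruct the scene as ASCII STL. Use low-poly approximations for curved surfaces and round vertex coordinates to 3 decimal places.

solid 
facet normal 0.265 -0.345 -0.900
outer loop
vertex 3.455 -1.069 -3.389
vertex 2.871 -1.523 -3.387
vertex 2.808 -0.841 -3.667
endloop
endfacet
facet normal 0.211 0.937 0.277
outer loop
vertex 3.455 -1.069 -3.389
vertex 2.808 -0.841 -3.667
vertex 2.589 -1.157 -2.433
endloop
endfacet
facet normal 0.266 -0.345 -0.900
outer loop
vertex 2.808 -0.841 -3.667
vertex 2.871 -1.523 -3.387
vertex 2.224 -1.296 -3.665
endloop
endfacet
facet normal -0.612 0.786 0.093
outer loop
vertex 2.808 -0.841 -3.667
vertex 2.224 -1.296 -3.665
vertex 2.589 -1.157 -2.433
endloop
endfacet
facet normal 0.266 -0.345 -0.900
outer loop
vertex 2.224 -1.296 -3.665
vertex 2.871 -1.523 -3.387
vertex 2.287 -1.978 -3.385
endloop
endfacet
facet normal -0.959 0.027 0.281
outer loop
vertex 2.224 -1.296 -3.665
vertex 2.287 -1.978 -3.385
vertex 2.589 -1.157 -2.433
endloop
endfacet
facet normal 0.266 -0.345 -0.900
outer loop
vertex 2.287 -1.978 -3.385
vertex 2.871 -1.523 -3.387
vertex 2.933 -2.205 -3.107
endloop
endfacet
facet normal -0.485 -0.580 0.654
outer loop
vertex 2.287 -1.978 -3.385
vertex 2.933 -2.205 -3.107
vertex 2.589 -1.157 -2.433
endloop
endfacet
facet normal 0.265 -0.345 -0.900
outer loop
vertex 2.933 -2.205 -3.107
vertex 2.871 -1.523 -3.387
vertex 3.518 -1.751 -3.109
endloop
endfacet
facet normal 0.336 -0.429 0.839
outer loop
vertex 2.933 -2.205 -3.107
vertex 3.518 -1.751 -3.109
vertex 2.589 -1.157 -2.433
endloop
endfacet
facet normal 0.265 -0.345 -0.900
outer loop
vertex 3.518 -1.751 -3.109
vertex 2.871 -1.523 -3.387
vertex 3.455 -1.069 -3.389
endloop
endfacet
facet normal 0.684 0.330 0.650
outer loop
vertex 3.518 -1.751 -3.109
vertex 3.455 -1.069 -3.389
vertex 2.589 -1.157 -2.433
endloop
endfacet
facet normal -0.053 0.008 -0.999
outer loop
vertex -1.275 -2.941 2.136
vertex -1.881 -3.226 2.166
vertex -1.824 -2.558 2.168
endloop
endfacet
facet normal 0.571 0.821 -0.024
outer loop
vertex -1.275 -2.941 2.136
vertex -1.824 -2.558 2.168
vertex -1.213 -2.95 3.325
endloop
endfacet
facet normal 0.571 0.821 -0.024
outer loop
vertex -1.213 -2.95 3.325
vertex -1.824 -2.558 2.168
vertex -1.762 -2.567 3.356
endloop
endfacet
facet normal 0.051 -0.007 0.999
outer loop
vertex -1.213 -2.95 3.325
vertex -1.762 -2.567 3.356
vertex -1.819 -3.234 3.354
endloop
endfacet
facet normal -0.051 0.007 -0.999
outer loop
vertex -1.824 -2.558 2.168
vertex -1.881 -3.226 2.166
vertex -2.43 -2.842 2.197
endloop
endfacet
facet normal -0.423 0.906 0.029
outer loop
vertex -1.824 -2.558 2.168
vertex -2.43 -2.842 2.197
vertex -1.762 -2.567 3.356
endloop
endfacet
facet normal -0.423 0.906 0.029
outer loop
vertex -1.762 -2.567 3.356
vertex -2.43 -2.842 2.197
vertex -2.368 -2.851 3.386
endloop
endfacet
facet normal 0.053 -0.008 0.999
outer loop
vertex -1.762 -2.567 3.356
vertex -2.368 -2.851 3.386
vertex -1.819 -3.234 3.354
endloop
endfacet
facet normal -0.051 0.007 -0.999
outer loop
vertex -2.43 -2.842 2.197
vertex -1.881 -3.226 2.166
vertex -2.487 -3.51 2.195
endloop
endfacet
facet normal -0.995 0.085 0.053
outer loop
vertex -2.43 -2.842 2.197
vertex -2.487 -3.51 2.195
vertex -2.368 -2.851 3.386
endloop
endfacet
facet normal -0.995 0.085 0.053
outer loop
vertex -2.368 -2.851 3.386
vertex -2.487 -3.51 2.195
vertex -2.425 -3.519 3.384
endloop
endfacet
facet normal 0.053 -0.008 0.999
outer loop
vertex -2.368 -2.851 3.386
vertex -2.425 -3.519 3.384
vertex -1.819 -3.234 3.354
endloop
endfacet
facet normal -0.051 0.007 -0.999
outer loop
vertex -2.487 -3.51 2.195
vertex -1.881 -3.226 2.166
vertex -1.938 -3.893 2.164
endloop
endfacet
facet normal -0.571 -0.821 0.024
outer loop
vertex -2.487 -3.51 2.195
vertex -1.938 -3.893 2.164
vertex -2.425 -3.519 3.384
endloop
endfacet
facet normal -0.571 -0.821 0.024
outer loop
vertex -2.425 -3.519 3.384
vertex -1.938 -3.893 2.164
vertex -1.876 -3.902 3.352
endloop
endfacet
facet normal 0.053 -0.008 0.999
outer loop
vertex -2.425 -3.519 3.384
vertex -1.876 -3.902 3.352
vertex -1.819 -3.234 3.354
endloop
endfacet
facet normal -0.053 0.008 -0.999
outer loop
vertex -1.938 -3.893 2.164
vertex -1.881 -3.226 2.166
vertex -1.332 -3.609 2.134
endloop
endfacet
facet normal 0.423 -0.906 -0.029
outer loop
vertex -1.938 -3.893 2.164
vertex -1.332 -3.609 2.134
vertex -1.876 -3.902 3.352
endloop
endfacet
facet normal 0.423 -0.906 -0.029
outer loop
vertex -1.876 -3.902 3.352
vertex -1.332 -3.609 2.134
vertex -1.27 -3.618 3.323
endloop
endfacet
facet normal 0.051 -0.007 0.999
outer loop
vertex -1.876 -3.902 3.352
vertex -1.27 -3.618 3.323
vertex -1.819 -3.234 3.354
endloop
endfacet
facet normal -0.053 0.008 -0.999
outer loop
vertex -1.332 -3.609 2.134
vertex -1.881 -3.226 2.166
vertex -1.275 -2.941 2.136
endloop
endfacet
facet normal 0.995 -0.085 -0.053
outer loop
vertex -1.332 -3.609 2.134
vertex -1.275 -2.941 2.136
vertex -1.27 -3.618 3.323
endloop
endfacet
facet normal 0.995 -0.085 -0.053
outer loop
vertex -1.27 -3.618 3.323
vertex -1.275 -2.941 2.136
vertex -1.213 -2.95 3.325
endloop
endfacet
facet normal 0.051 -0.007 0.999
outer loop
vertex -1.27 -3.618 3.323
vertex -1.213 -2.95 3.325
vertex -1.819 -3.234 3.354
endloop
endfacet

endsolid


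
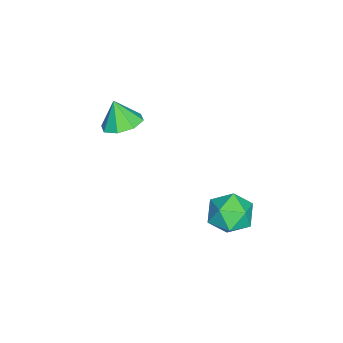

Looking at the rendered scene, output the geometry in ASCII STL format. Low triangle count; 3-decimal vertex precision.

solid 
facet normal 0.197 0.343 -0.918
outer loop
vertex -0.743 -0.965 1.949
vertex -1.196 -1.51 1.648
vertex -1.302 -0.788 1.895
endloop
endfacet
facet normal 0.092 0.544 0.834
outer loop
vertex -0.743 -0.965 1.949
vertex -1.302 -0.788 1.895
vertex -1.404 -1.87 2.612
endloop
endfacet
facet normal 0.198 0.343 -0.918
outer loop
vertex -1.302 -0.788 1.895
vertex -1.196 -1.51 1.648
vertex -1.799 -1.034 1.696
endloop
endfacet
facet normal -0.524 0.504 0.686
outer loop
vertex -1.302 -0.788 1.895
vertex -1.799 -1.034 1.696
vertex -1.404 -1.87 2.612
endloop
endfacet
facet normal 0.198 0.343 -0.918
outer loop
vertex -1.799 -1.034 1.696
vertex -1.196 -1.51 1.648
vertex -1.944 -1.558 1.469
endloop
endfacet
facet normal -0.896 0.058 0.439
outer loop
vertex -1.799 -1.034 1.696
vertex -1.944 -1.558 1.469
vertex -1.404 -1.87 2.612
endloop
endfacet
facet normal 0.198 0.343 -0.918
outer loop
vertex -1.944 -1.558 1.469
vertex -1.196 -1.51 1.648
vertex -1.65 -2.054 1.347
endloop
endfacet
facet normal -0.809 -0.538 0.236
outer loop
vertex -1.944 -1.558 1.469
vertex -1.65 -2.054 1.347
vertex -1.404 -1.87 2.612
endloop
endfacet
facet normal 0.197 0.344 -0.918
outer loop
vertex -1.65 -2.054 1.347
vertex -1.196 -1.51 1.648
vertex -1.09 -2.231 1.401
endloop
endfacet
facet normal -0.313 -0.929 0.196
outer loop
vertex -1.65 -2.054 1.347
vertex -1.09 -2.231 1.401
vertex -1.404 -1.87 2.612
endloop
endfacet
facet normal 0.198 0.344 -0.918
outer loop
vertex -1.09 -2.231 1.401
vertex -1.196 -1.51 1.648
vertex -0.593 -1.986 1.6
endloop
endfacet
facet normal 0.301 -0.890 0.343
outer loop
vertex -1.09 -2.231 1.401
vertex -0.593 -1.986 1.6
vertex -1.404 -1.87 2.612
endloop
endfacet
facet normal 0.198 0.343 -0.918
outer loop
vertex -0.593 -1.986 1.6
vertex -1.196 -1.51 1.648
vertex -0.449 -1.461 1.827
endloop
endfacet
facet normal 0.675 -0.441 0.592
outer loop
vertex -0.593 -1.986 1.6
vertex -0.449 -1.461 1.827
vertex -1.404 -1.87 2.612
endloop
endfacet
facet normal 0.198 0.343 -0.918
outer loop
vertex -0.449 -1.461 1.827
vertex -1.196 -1.51 1.648
vertex -0.743 -0.965 1.949
endloop
endfacet
facet normal 0.588 0.153 0.795
outer loop
vertex -0.449 -1.461 1.827
vertex -0.743 -0.965 1.949
vertex -1.404 -1.87 2.612
endloop
endfacet
facet normal -0.831 0.239 0.502
outer loop
vertex -0.467 2.484 -0.694
vertex 0.026 2.693 0.022
vertex -0.163 3.318 -0.588
endloop
endfacet
facet normal -0.913 0.358 -0.197
outer loop
vertex -0.467 2.484 -0.694
vertex -0.163 3.318 -0.588
vertex -0.14 2.933 -1.395
endloop
endfacet
facet normal -0.802 -0.258 -0.539
outer loop
vertex -0.467 2.484 -0.694
vertex -0.14 2.933 -1.395
vertex 0.062 2.07 -1.283
endloop
endfacet
facet normal -0.651 -0.757 -0.052
outer loop
vertex -0.467 2.484 -0.694
vertex 0.062 2.07 -1.283
vertex 0.165 1.921 -0.408
endloop
endfacet
facet normal -0.669 -0.450 0.592
outer loop
vertex -0.467 2.484 -0.694
vertex 0.165 1.921 -0.408
vertex 0.026 2.693 0.022
endloop
endfacet
facet normal -0.409 0.819 -0.402
outer loop
vertex -0.14 2.933 -1.395
vertex -0.163 3.318 -0.588
vertex 0.555 3.419 -1.112
endloop
endfacet
facet normal -0.275 0.628 0.728
outer loop
vertex -0.163 3.318 -0.588
vertex 0.026 2.693 0.022
vertex 0.658 3.27 -0.237
endloop
endfacet
facet normal -0.014 -0.488 0.872
outer loop
vertex 0.026 2.693 0.022
vertex 0.165 1.921 -0.408
vertex 0.86 2.407 -0.125
endloop
endfacet
facet normal 0.015 -0.985 -0.170
outer loop
vertex 0.165 1.921 -0.408
vertex 0.062 2.07 -1.283
vertex 0.883 2.022 -0.932
endloop
endfacet
facet normal -0.230 -0.178 -0.957
outer loop
vertex 0.062 2.07 -1.283
vertex -0.14 2.933 -1.395
vertex 0.694 2.647 -1.542
endloop
endfacet
facet normal 0.651 0.757 0.052
outer loop
vertex 1.187 2.856 -0.826
vertex 0.555 3.419 -1.112
vertex 0.658 3.27 -0.237
endloop
endfacet
facet normal 0.802 0.258 0.539
outer loop
vertex 1.187 2.856 -0.826
vertex 0.658 3.27 -0.237
vertex 0.86 2.407 -0.125
endloop
endfacet
facet normal 0.913 -0.358 0.197
outer loop
vertex 1.187 2.856 -0.826
vertex 0.86 2.407 -0.125
vertex 0.883 2.022 -0.932
endloop
endfacet
facet normal 0.831 -0.239 -0.502
outer loop
vertex 1.187 2.856 -0.826
vertex 0.883 2.022 -0.932
vertex 0.694 2.647 -1.542
endloop
endfacet
facet normal 0.669 0.450 -0.592
outer loop
vertex 1.187 2.856 -0.826
vertex 0.694 2.647 -1.542
vertex 0.555 3.419 -1.112
endloop
endfacet
facet normal -0.015 0.985 0.170
outer loop
vertex 0.658 3.27 -0.237
vertex 0.555 3.419 -1.112
vertex -0.163 3.318 -0.588
endloop
endfacet
facet normal 0.230 0.178 0.957
outer loop
vertex 0.86 2.407 -0.125
vertex 0.658 3.27 -0.237
vertex 0.026 2.693 0.022
endloop
endfacet
facet normal 0.409 -0.819 0.402
outer loop
vertex 0.883 2.022 -0.932
vertex 0.86 2.407 -0.125
vertex 0.165 1.921 -0.408
endloop
endfacet
facet normal 0.275 -0.628 -0.728
outer loop
vertex 0.694 2.647 -1.542
vertex 0.883 2.022 -0.932
vertex 0.062 2.07 -1.283
endloop
endfacet
facet normal 0.014 0.488 -0.872
outer loop
vertex 0.555 3.419 -1.112
vertex 0.694 2.647 -1.542
vertex -0.14 2.933 -1.395
endloop
endfacet

endsolid


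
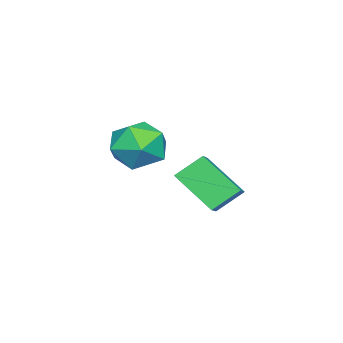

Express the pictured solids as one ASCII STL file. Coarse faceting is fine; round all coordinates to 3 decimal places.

solid 
facet normal 0.324 0.924 0.204
outer loop
vertex 2.218 -0.95 -1.038
vertex 2.006 -1.133 0.127
vertex 3.077 -1.406 -0.337
endloop
endfacet
facet normal 0.654 0.659 -0.372
outer loop
vertex 2.218 -0.95 -1.038
vertex 3.077 -1.406 -0.337
vertex 2.901 -1.852 -1.436
endloop
endfacet
facet normal 0.154 0.494 -0.855
outer loop
vertex 2.218 -0.95 -1.038
vertex 2.901 -1.852 -1.436
vertex 1.722 -1.854 -1.65
endloop
endfacet
facet normal -0.483 0.657 -0.579
outer loop
vertex 2.218 -0.95 -1.038
vertex 1.722 -1.854 -1.65
vertex 1.169 -1.409 -0.684
endloop
endfacet
facet normal -0.378 0.923 0.076
outer loop
vertex 2.218 -0.95 -1.038
vertex 1.169 -1.409 -0.684
vertex 2.006 -1.133 0.127
endloop
endfacet
facet normal 0.982 0.055 -0.180
outer loop
vertex 2.901 -1.852 -1.436
vertex 3.077 -1.406 -0.337
vertex 3.111 -2.591 -0.516
endloop
endfacet
facet normal 0.449 0.484 0.751
outer loop
vertex 3.077 -1.406 -0.337
vertex 2.006 -1.133 0.127
vertex 2.558 -2.146 0.45
endloop
endfacet
facet normal -0.686 0.482 0.544
outer loop
vertex 2.006 -1.133 0.127
vertex 1.169 -1.409 -0.684
vertex 1.379 -2.148 0.236
endloop
endfacet
facet normal -0.856 0.053 -0.514
outer loop
vertex 1.169 -1.409 -0.684
vertex 1.722 -1.854 -1.65
vertex 1.203 -2.594 -0.863
endloop
endfacet
facet normal 0.175 -0.211 -0.962
outer loop
vertex 1.722 -1.854 -1.65
vertex 2.901 -1.852 -1.436
vertex 2.274 -2.867 -1.327
endloop
endfacet
facet normal 0.483 -0.657 0.579
outer loop
vertex 2.062 -3.05 -0.162
vertex 3.111 -2.591 -0.516
vertex 2.558 -2.146 0.45
endloop
endfacet
facet normal -0.154 -0.494 0.855
outer loop
vertex 2.062 -3.05 -0.162
vertex 2.558 -2.146 0.45
vertex 1.379 -2.148 0.236
endloop
endfacet
facet normal -0.654 -0.659 0.372
outer loop
vertex 2.062 -3.05 -0.162
vertex 1.379 -2.148 0.236
vertex 1.203 -2.594 -0.863
endloop
endfacet
facet normal -0.324 -0.924 -0.204
outer loop
vertex 2.062 -3.05 -0.162
vertex 1.203 -2.594 -0.863
vertex 2.274 -2.867 -1.327
endloop
endfacet
facet normal 0.378 -0.923 -0.076
outer loop
vertex 2.062 -3.05 -0.162
vertex 2.274 -2.867 -1.327
vertex 3.111 -2.591 -0.516
endloop
endfacet
facet normal 0.856 -0.053 0.514
outer loop
vertex 2.558 -2.146 0.45
vertex 3.111 -2.591 -0.516
vertex 3.077 -1.406 -0.337
endloop
endfacet
facet normal -0.175 0.211 0.962
outer loop
vertex 1.379 -2.148 0.236
vertex 2.558 -2.146 0.45
vertex 2.006 -1.133 0.127
endloop
endfacet
facet normal -0.982 -0.055 0.180
outer loop
vertex 1.203 -2.594 -0.863
vertex 1.379 -2.148 0.236
vertex 1.169 -1.409 -0.684
endloop
endfacet
facet normal -0.449 -0.484 -0.751
outer loop
vertex 2.274 -2.867 -1.327
vertex 1.203 -2.594 -0.863
vertex 1.722 -1.854 -1.65
endloop
endfacet
facet normal 0.686 -0.482 -0.544
outer loop
vertex 3.111 -2.591 -0.516
vertex 2.274 -2.867 -1.327
vertex 2.901 -1.852 -1.436
endloop
endfacet
facet normal -0.524 0.584 0.620
outer loop
vertex 2.607 0.871 -0.462
vertex 3.61 1.168 0.106
vertex 2.845 2.354 -1.658
endloop
endfacet
facet normal -0.843 -0.249 -0.477
outer loop
vertex 3.51 1.612 -2.446
vertex 2.607 0.871 -0.462
vertex 2.845 2.354 -1.658
endloop
endfacet
facet normal -0.524 0.584 0.620
outer loop
vertex 2.845 2.354 -1.658
vertex 3.61 1.168 0.106
vertex 3.848 2.651 -1.091
endloop
endfacet
facet normal 0.124 0.772 -0.623
outer loop
vertex 3.848 2.651 -1.091
vertex 3.51 1.612 -2.446
vertex 2.845 2.354 -1.658
endloop
endfacet
facet normal -0.124 -0.772 0.623
outer loop
vertex 2.607 0.871 -0.462
vertex 4.275 0.426 -0.682
vertex 3.61 1.168 0.106
endloop
endfacet
facet normal -0.843 -0.250 -0.477
outer loop
vertex 3.272 0.129 -1.249
vertex 2.607 0.871 -0.462
vertex 3.51 1.612 -2.446
endloop
endfacet
facet normal -0.124 -0.772 0.623
outer loop
vertex 3.272 0.129 -1.249
vertex 4.275 0.426 -0.682
vertex 2.607 0.871 -0.462
endloop
endfacet
facet normal 0.843 0.249 0.477
outer loop
vertex 3.61 1.168 0.106
vertex 4.275 0.426 -0.682
vertex 3.848 2.651 -1.091
endloop
endfacet
facet normal 0.124 0.772 -0.623
outer loop
vertex 4.513 1.909 -1.878
vertex 3.51 1.612 -2.446
vertex 3.848 2.651 -1.091
endloop
endfacet
facet normal 0.843 0.249 0.477
outer loop
vertex 3.848 2.651 -1.091
vertex 4.275 0.426 -0.682
vertex 4.513 1.909 -1.878
endloop
endfacet
facet normal 0.524 -0.584 -0.620
outer loop
vertex 4.513 1.909 -1.878
vertex 3.272 0.129 -1.249
vertex 3.51 1.612 -2.446
endloop
endfacet
facet normal 0.524 -0.584 -0.620
outer loop
vertex 4.275 0.426 -0.682
vertex 3.272 0.129 -1.249
vertex 4.513 1.909 -1.878
endloop
endfacet

endsolid


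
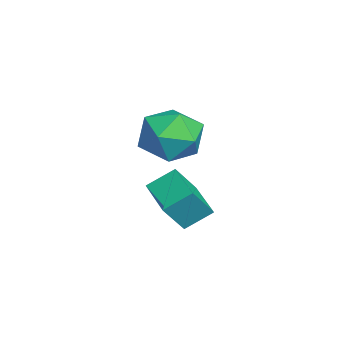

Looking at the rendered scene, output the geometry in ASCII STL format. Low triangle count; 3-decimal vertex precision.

solid 
facet normal -0.358 0.474 -0.805
outer loop
vertex -2.796 0.735 -3.001
vertex -1.75 1.119 -3.24
vertex -2.65 0.043 -3.473
endloop
endfacet
facet normal -0.918 -0.337 0.210
outer loop
vertex -2.27 -0.459 -2.62
vertex -2.796 0.735 -3.001
vertex -2.65 0.043 -3.473
endloop
endfacet
facet normal -0.358 0.474 -0.805
outer loop
vertex -2.65 0.043 -3.473
vertex -1.75 1.119 -3.24
vertex -1.604 0.427 -3.712
endloop
endfacet
facet normal 0.172 -0.814 -0.555
outer loop
vertex -1.604 0.427 -3.712
vertex -2.27 -0.459 -2.62
vertex -2.65 0.043 -3.473
endloop
endfacet
facet normal -0.172 0.814 0.555
outer loop
vertex -2.796 0.735 -3.001
vertex -1.37 0.617 -2.387
vertex -1.75 1.119 -3.24
endloop
endfacet
facet normal -0.918 -0.337 0.210
outer loop
vertex -2.416 0.233 -2.148
vertex -2.796 0.735 -3.001
vertex -2.27 -0.459 -2.62
endloop
endfacet
facet normal -0.172 0.814 0.555
outer loop
vertex -2.416 0.233 -2.148
vertex -1.37 0.617 -2.387
vertex -2.796 0.735 -3.001
endloop
endfacet
facet normal 0.918 0.337 -0.210
outer loop
vertex -1.75 1.119 -3.24
vertex -1.37 0.617 -2.387
vertex -1.604 0.427 -3.712
endloop
endfacet
facet normal 0.172 -0.814 -0.555
outer loop
vertex -1.224 -0.075 -2.859
vertex -2.27 -0.459 -2.62
vertex -1.604 0.427 -3.712
endloop
endfacet
facet normal 0.918 0.337 -0.210
outer loop
vertex -1.604 0.427 -3.712
vertex -1.37 0.617 -2.387
vertex -1.224 -0.075 -2.859
endloop
endfacet
facet normal 0.358 -0.474 0.805
outer loop
vertex -1.224 -0.075 -2.859
vertex -2.416 0.233 -2.148
vertex -2.27 -0.459 -2.62
endloop
endfacet
facet normal 0.358 -0.474 0.805
outer loop
vertex -1.37 0.617 -2.387
vertex -2.416 0.233 -2.148
vertex -1.224 -0.075 -2.859
endloop
endfacet
facet normal -0.340 0.517 0.786
outer loop
vertex -1.839 0.875 -0.378
vertex -2.263 0.177 -0.102
vertex -1.452 0.319 0.155
endloop
endfacet
facet normal 0.298 0.760 0.577
outer loop
vertex -1.839 0.875 -0.378
vertex -1.452 0.319 0.155
vertex -1.017 0.653 -0.51
endloop
endfacet
facet normal 0.244 0.964 -0.105
outer loop
vertex -1.839 0.875 -0.378
vertex -1.017 0.653 -0.51
vertex -1.558 0.717 -1.178
endloop
endfacet
facet normal -0.427 0.847 -0.317
outer loop
vertex -1.839 0.875 -0.378
vertex -1.558 0.717 -1.178
vertex -2.328 0.423 -0.926
endloop
endfacet
facet normal -0.788 0.570 0.232
outer loop
vertex -1.839 0.875 -0.378
vertex -2.328 0.423 -0.926
vertex -2.263 0.177 -0.102
endloop
endfacet
facet normal 0.762 0.220 0.609
outer loop
vertex -1.017 0.653 -0.51
vertex -1.452 0.319 0.155
vertex -0.932 -0.183 -0.314
endloop
endfacet
facet normal -0.270 -0.173 0.947
outer loop
vertex -1.452 0.319 0.155
vertex -2.263 0.177 -0.102
vertex -1.702 -0.477 -0.062
endloop
endfacet
facet normal -0.995 -0.089 0.052
outer loop
vertex -2.263 0.177 -0.102
vertex -2.328 0.423 -0.926
vertex -2.243 -0.413 -0.73
endloop
endfacet
facet normal -0.411 0.358 -0.839
outer loop
vertex -2.328 0.423 -0.926
vertex -1.558 0.717 -1.178
vertex -1.808 -0.079 -1.395
endloop
endfacet
facet normal 0.675 0.549 -0.494
outer loop
vertex -1.558 0.717 -1.178
vertex -1.017 0.653 -0.51
vertex -0.997 0.063 -1.138
endloop
endfacet
facet normal 0.427 -0.847 0.317
outer loop
vertex -1.421 -0.635 -0.862
vertex -0.932 -0.183 -0.314
vertex -1.702 -0.477 -0.062
endloop
endfacet
facet normal -0.244 -0.964 0.105
outer loop
vertex -1.421 -0.635 -0.862
vertex -1.702 -0.477 -0.062
vertex -2.243 -0.413 -0.73
endloop
endfacet
facet normal -0.298 -0.760 -0.577
outer loop
vertex -1.421 -0.635 -0.862
vertex -2.243 -0.413 -0.73
vertex -1.808 -0.079 -1.395
endloop
endfacet
facet normal 0.340 -0.517 -0.786
outer loop
vertex -1.421 -0.635 -0.862
vertex -1.808 -0.079 -1.395
vertex -0.997 0.063 -1.138
endloop
endfacet
facet normal 0.788 -0.570 -0.232
outer loop
vertex -1.421 -0.635 -0.862
vertex -0.997 0.063 -1.138
vertex -0.932 -0.183 -0.314
endloop
endfacet
facet normal 0.411 -0.358 0.839
outer loop
vertex -1.702 -0.477 -0.062
vertex -0.932 -0.183 -0.314
vertex -1.452 0.319 0.155
endloop
endfacet
facet normal -0.675 -0.549 0.494
outer loop
vertex -2.243 -0.413 -0.73
vertex -1.702 -0.477 -0.062
vertex -2.263 0.177 -0.102
endloop
endfacet
facet normal -0.762 -0.220 -0.609
outer loop
vertex -1.808 -0.079 -1.395
vertex -2.243 -0.413 -0.73
vertex -2.328 0.423 -0.926
endloop
endfacet
facet normal 0.270 0.173 -0.947
outer loop
vertex -0.997 0.063 -1.138
vertex -1.808 -0.079 -1.395
vertex -1.558 0.717 -1.178
endloop
endfacet
facet normal 0.995 0.089 -0.052
outer loop
vertex -0.932 -0.183 -0.314
vertex -0.997 0.063 -1.138
vertex -1.017 0.653 -0.51
endloop
endfacet

endsolid
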